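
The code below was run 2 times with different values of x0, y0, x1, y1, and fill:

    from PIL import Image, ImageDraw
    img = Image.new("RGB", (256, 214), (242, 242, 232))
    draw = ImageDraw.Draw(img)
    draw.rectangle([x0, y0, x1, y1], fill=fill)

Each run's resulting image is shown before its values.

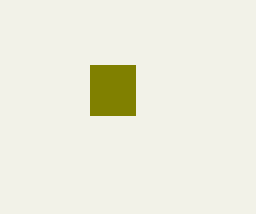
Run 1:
x0 = 90
y0 = 65
x1 = 135
y1 = 115
fill = 'olive'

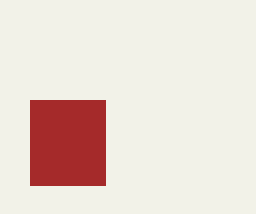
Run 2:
x0 = 30
y0 = 100
x1 = 105
y1 = 185
fill = 'brown'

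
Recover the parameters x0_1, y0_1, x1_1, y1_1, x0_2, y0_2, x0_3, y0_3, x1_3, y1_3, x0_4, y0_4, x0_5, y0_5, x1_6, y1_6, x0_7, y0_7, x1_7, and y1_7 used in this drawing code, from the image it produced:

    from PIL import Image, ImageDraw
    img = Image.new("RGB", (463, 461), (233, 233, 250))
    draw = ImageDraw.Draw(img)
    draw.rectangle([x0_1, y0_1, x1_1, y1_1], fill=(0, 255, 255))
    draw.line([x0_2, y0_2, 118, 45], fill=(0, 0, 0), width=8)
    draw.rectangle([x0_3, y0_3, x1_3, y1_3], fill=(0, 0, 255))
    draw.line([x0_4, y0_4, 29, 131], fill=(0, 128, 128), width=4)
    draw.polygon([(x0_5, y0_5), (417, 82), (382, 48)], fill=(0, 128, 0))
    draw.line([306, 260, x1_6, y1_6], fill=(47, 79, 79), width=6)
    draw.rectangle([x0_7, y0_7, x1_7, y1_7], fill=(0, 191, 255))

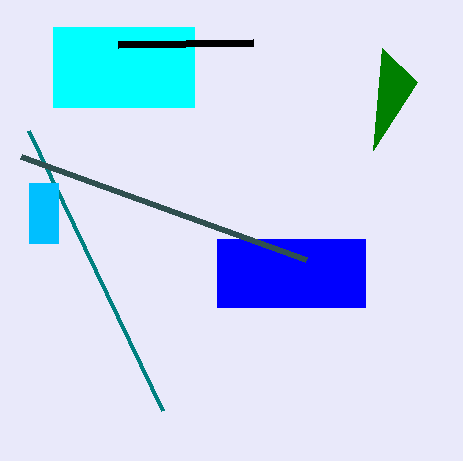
x0_1 = 53; y0_1 = 27; x1_1 = 194; y1_1 = 107; x0_2 = 253; y0_2 = 43; x0_3 = 217; y0_3 = 239; x1_3 = 365; y1_3 = 307; x0_4 = 163; y0_4 = 411; x0_5 = 373; y0_5 = 150; x1_6 = 21; y1_6 = 157; x0_7 = 29; y0_7 = 183; x1_7 = 58; y1_7 = 243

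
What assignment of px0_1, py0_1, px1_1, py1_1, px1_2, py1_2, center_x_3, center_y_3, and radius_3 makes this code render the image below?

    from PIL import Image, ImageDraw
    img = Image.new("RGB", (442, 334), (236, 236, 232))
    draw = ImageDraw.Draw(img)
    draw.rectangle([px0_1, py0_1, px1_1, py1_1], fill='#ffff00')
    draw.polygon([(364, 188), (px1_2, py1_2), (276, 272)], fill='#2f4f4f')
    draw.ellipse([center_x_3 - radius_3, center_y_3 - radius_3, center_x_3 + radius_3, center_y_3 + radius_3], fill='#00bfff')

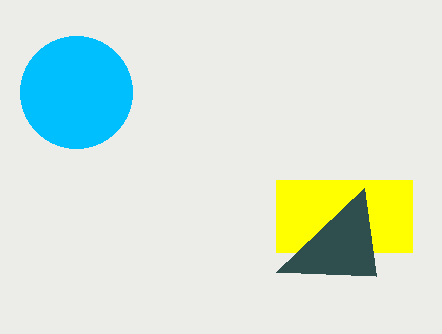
px0_1 = 276; py0_1 = 180; px1_1 = 412; py1_1 = 252; px1_2 = 376; py1_2 = 276; center_x_3 = 76; center_y_3 = 92; radius_3 = 56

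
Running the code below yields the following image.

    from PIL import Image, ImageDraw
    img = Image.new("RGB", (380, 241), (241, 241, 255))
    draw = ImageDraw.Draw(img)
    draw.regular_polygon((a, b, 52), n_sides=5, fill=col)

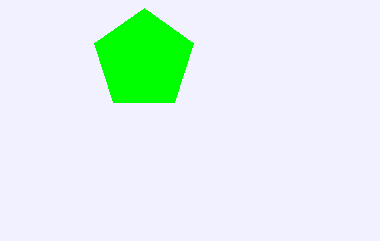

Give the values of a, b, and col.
a = 144
b = 60
col = 'lime'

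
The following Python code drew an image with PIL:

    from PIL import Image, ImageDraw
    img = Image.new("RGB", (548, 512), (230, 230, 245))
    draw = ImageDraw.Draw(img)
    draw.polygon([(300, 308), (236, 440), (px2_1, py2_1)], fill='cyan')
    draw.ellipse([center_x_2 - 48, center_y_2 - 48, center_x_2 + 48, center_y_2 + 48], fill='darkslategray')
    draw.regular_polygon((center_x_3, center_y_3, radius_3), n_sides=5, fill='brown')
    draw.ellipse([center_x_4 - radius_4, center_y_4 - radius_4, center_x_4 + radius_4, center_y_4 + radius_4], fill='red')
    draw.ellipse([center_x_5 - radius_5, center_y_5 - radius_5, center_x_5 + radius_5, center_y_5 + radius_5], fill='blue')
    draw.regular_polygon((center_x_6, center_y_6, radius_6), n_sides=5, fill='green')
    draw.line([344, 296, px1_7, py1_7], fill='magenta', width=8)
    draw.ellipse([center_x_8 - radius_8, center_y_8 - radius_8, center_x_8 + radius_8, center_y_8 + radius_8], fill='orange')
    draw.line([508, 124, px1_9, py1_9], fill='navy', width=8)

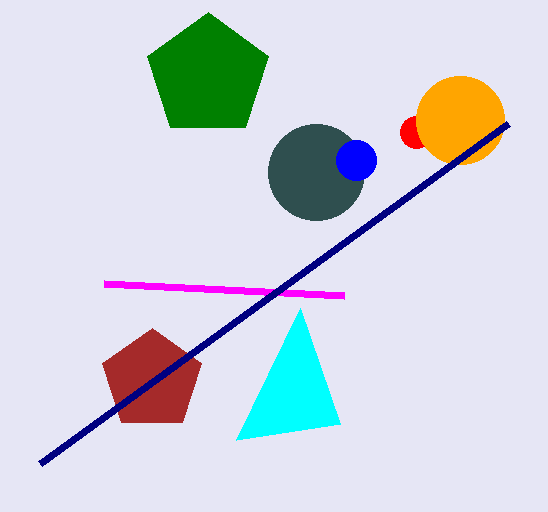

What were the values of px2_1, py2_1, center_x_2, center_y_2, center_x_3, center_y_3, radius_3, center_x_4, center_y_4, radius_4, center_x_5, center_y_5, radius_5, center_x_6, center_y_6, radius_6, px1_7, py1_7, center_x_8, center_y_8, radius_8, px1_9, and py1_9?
px2_1 = 340; py2_1 = 424; center_x_2 = 316; center_y_2 = 172; center_x_3 = 152; center_y_3 = 380; radius_3 = 52; center_x_4 = 416; center_y_4 = 132; radius_4 = 16; center_x_5 = 356; center_y_5 = 160; radius_5 = 20; center_x_6 = 208; center_y_6 = 76; radius_6 = 64; px1_7 = 104; py1_7 = 284; center_x_8 = 460; center_y_8 = 120; radius_8 = 44; px1_9 = 40; py1_9 = 464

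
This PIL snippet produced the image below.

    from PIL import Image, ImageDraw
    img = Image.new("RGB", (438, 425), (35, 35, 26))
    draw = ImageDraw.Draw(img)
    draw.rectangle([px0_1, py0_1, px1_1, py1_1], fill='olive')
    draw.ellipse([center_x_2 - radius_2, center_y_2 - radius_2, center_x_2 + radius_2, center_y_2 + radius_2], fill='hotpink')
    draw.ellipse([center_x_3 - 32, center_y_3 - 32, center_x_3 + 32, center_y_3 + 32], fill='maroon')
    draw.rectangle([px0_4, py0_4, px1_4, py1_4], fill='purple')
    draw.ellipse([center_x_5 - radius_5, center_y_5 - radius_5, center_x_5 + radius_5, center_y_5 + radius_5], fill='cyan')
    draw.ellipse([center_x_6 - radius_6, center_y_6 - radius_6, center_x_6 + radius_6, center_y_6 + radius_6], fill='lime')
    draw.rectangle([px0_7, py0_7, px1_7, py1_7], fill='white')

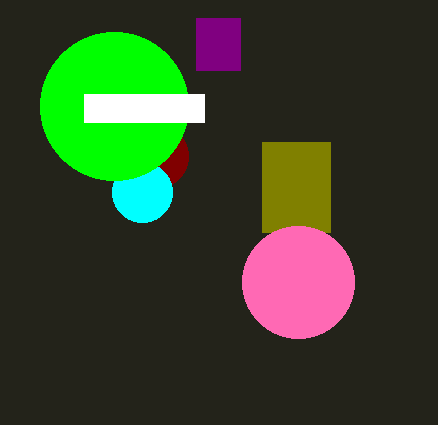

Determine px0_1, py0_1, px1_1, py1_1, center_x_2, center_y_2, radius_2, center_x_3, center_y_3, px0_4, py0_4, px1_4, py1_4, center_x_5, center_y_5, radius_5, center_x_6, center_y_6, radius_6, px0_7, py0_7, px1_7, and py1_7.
px0_1 = 262, py0_1 = 142, px1_1 = 330, py1_1 = 232, center_x_2 = 298, center_y_2 = 282, radius_2 = 56, center_x_3 = 156, center_y_3 = 156, px0_4 = 196, py0_4 = 18, px1_4 = 240, py1_4 = 70, center_x_5 = 142, center_y_5 = 192, radius_5 = 30, center_x_6 = 114, center_y_6 = 106, radius_6 = 74, px0_7 = 84, py0_7 = 94, px1_7 = 204, py1_7 = 122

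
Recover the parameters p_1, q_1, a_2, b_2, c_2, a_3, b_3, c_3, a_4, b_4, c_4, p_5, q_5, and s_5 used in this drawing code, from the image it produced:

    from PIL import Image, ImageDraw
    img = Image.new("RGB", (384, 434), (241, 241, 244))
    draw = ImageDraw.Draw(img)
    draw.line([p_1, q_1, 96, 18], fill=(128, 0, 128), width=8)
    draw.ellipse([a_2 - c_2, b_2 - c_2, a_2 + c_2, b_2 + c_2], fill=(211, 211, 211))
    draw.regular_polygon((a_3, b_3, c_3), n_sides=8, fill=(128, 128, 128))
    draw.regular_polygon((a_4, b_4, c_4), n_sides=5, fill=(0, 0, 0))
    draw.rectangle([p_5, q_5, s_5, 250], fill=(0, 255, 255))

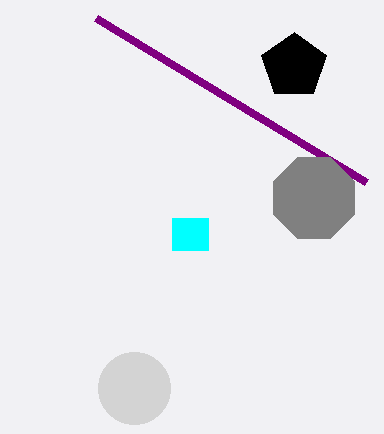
p_1 = 366
q_1 = 182
a_2 = 134
b_2 = 388
c_2 = 36
a_3 = 314
b_3 = 198
c_3 = 44
a_4 = 294
b_4 = 66
c_4 = 34
p_5 = 172
q_5 = 218
s_5 = 208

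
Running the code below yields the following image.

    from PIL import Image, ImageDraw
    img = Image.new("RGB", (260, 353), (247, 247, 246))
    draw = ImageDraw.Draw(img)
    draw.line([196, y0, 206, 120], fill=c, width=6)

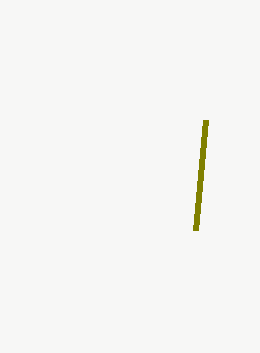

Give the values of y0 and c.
y0 = 230
c = 'olive'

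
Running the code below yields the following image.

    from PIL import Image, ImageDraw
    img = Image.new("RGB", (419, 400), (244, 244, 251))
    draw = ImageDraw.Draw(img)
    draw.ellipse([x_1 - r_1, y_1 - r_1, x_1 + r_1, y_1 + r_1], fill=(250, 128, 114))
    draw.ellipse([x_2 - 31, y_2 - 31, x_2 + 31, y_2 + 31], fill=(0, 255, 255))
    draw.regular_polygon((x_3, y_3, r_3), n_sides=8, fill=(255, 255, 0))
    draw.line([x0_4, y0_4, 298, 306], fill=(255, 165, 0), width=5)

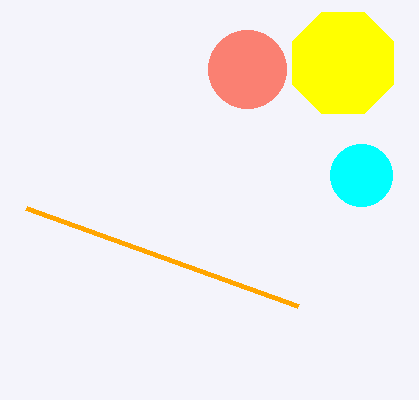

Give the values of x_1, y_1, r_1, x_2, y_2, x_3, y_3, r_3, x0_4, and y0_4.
x_1 = 247
y_1 = 69
r_1 = 39
x_2 = 361
y_2 = 175
x_3 = 343
y_3 = 63
r_3 = 55
x0_4 = 26
y0_4 = 208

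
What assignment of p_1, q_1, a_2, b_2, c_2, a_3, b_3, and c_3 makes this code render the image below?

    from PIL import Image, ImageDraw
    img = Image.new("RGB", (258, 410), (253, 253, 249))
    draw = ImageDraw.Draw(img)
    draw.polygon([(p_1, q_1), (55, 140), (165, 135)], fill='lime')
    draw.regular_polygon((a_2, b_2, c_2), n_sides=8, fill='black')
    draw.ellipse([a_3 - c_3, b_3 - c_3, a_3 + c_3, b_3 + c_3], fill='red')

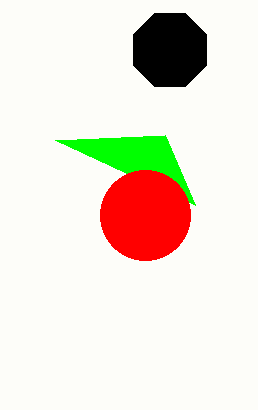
p_1 = 195, q_1 = 205, a_2 = 170, b_2 = 50, c_2 = 40, a_3 = 145, b_3 = 215, c_3 = 45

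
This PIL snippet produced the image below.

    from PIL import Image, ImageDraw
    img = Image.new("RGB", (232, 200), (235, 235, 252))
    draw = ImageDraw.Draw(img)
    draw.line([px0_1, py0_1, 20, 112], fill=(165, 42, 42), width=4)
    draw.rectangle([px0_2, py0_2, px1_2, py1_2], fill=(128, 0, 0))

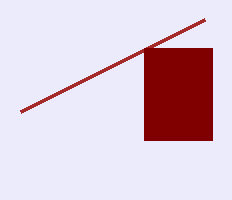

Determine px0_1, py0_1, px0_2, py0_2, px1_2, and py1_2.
px0_1 = 204, py0_1 = 20, px0_2 = 144, py0_2 = 48, px1_2 = 212, py1_2 = 140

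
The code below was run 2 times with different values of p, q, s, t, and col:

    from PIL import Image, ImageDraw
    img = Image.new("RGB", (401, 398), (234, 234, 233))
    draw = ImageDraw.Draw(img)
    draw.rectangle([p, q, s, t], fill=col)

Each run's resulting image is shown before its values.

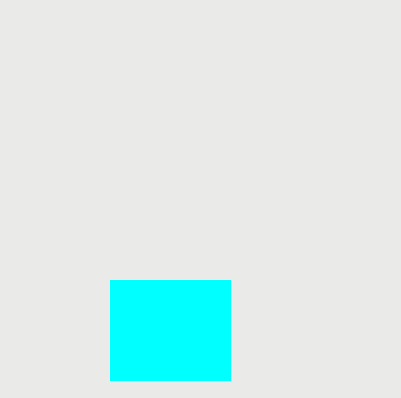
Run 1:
p = 110, q = 280, s = 230, t = 380, col = 'cyan'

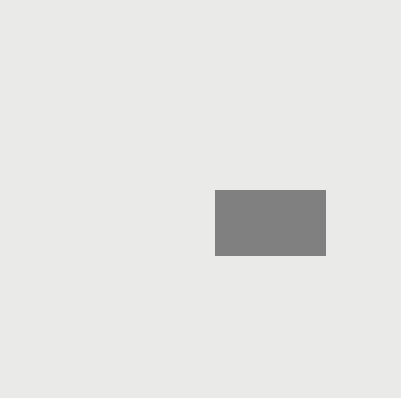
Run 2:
p = 215; q = 190; s = 325; t = 255; col = 'gray'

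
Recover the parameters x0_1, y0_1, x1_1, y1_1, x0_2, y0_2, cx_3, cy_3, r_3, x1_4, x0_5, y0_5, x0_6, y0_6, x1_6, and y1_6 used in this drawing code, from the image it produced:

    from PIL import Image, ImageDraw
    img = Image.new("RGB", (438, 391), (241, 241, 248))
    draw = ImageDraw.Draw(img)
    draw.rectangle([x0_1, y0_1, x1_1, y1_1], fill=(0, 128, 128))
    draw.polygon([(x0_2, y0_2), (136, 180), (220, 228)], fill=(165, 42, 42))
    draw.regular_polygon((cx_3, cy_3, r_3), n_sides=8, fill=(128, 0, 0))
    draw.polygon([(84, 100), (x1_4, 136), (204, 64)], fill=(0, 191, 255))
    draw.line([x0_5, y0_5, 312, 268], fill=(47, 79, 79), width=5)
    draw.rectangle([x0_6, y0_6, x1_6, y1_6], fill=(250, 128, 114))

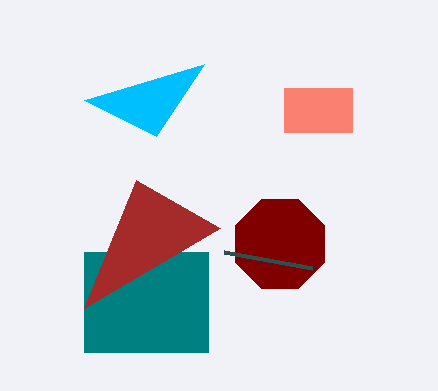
x0_1 = 84, y0_1 = 252, x1_1 = 208, y1_1 = 352, x0_2 = 84, y0_2 = 308, cx_3 = 280, cy_3 = 244, r_3 = 48, x1_4 = 156, x0_5 = 224, y0_5 = 252, x0_6 = 284, y0_6 = 88, x1_6 = 352, y1_6 = 132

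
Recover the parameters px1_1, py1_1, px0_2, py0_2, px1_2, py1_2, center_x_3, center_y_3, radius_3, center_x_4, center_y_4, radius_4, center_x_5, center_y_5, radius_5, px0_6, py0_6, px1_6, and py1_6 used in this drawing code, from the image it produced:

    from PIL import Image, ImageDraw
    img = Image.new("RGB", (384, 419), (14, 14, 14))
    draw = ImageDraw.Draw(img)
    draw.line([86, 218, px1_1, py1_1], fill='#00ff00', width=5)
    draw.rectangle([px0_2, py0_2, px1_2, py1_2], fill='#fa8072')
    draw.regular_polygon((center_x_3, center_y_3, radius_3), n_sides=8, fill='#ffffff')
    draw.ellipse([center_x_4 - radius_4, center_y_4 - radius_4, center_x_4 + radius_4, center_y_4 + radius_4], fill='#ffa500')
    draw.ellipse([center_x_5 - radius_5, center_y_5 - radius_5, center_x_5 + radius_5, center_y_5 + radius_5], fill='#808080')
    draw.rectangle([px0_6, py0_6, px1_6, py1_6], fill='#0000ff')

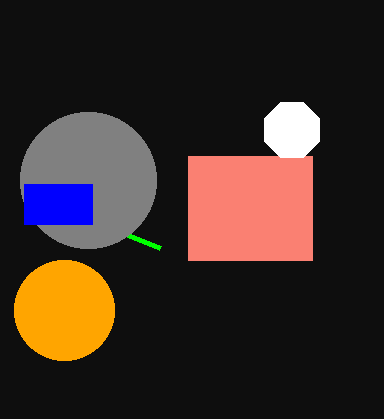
px1_1 = 160; py1_1 = 248; px0_2 = 188; py0_2 = 156; px1_2 = 312; py1_2 = 260; center_x_3 = 292; center_y_3 = 130; radius_3 = 30; center_x_4 = 64; center_y_4 = 310; radius_4 = 50; center_x_5 = 88; center_y_5 = 180; radius_5 = 68; px0_6 = 24; py0_6 = 184; px1_6 = 92; py1_6 = 224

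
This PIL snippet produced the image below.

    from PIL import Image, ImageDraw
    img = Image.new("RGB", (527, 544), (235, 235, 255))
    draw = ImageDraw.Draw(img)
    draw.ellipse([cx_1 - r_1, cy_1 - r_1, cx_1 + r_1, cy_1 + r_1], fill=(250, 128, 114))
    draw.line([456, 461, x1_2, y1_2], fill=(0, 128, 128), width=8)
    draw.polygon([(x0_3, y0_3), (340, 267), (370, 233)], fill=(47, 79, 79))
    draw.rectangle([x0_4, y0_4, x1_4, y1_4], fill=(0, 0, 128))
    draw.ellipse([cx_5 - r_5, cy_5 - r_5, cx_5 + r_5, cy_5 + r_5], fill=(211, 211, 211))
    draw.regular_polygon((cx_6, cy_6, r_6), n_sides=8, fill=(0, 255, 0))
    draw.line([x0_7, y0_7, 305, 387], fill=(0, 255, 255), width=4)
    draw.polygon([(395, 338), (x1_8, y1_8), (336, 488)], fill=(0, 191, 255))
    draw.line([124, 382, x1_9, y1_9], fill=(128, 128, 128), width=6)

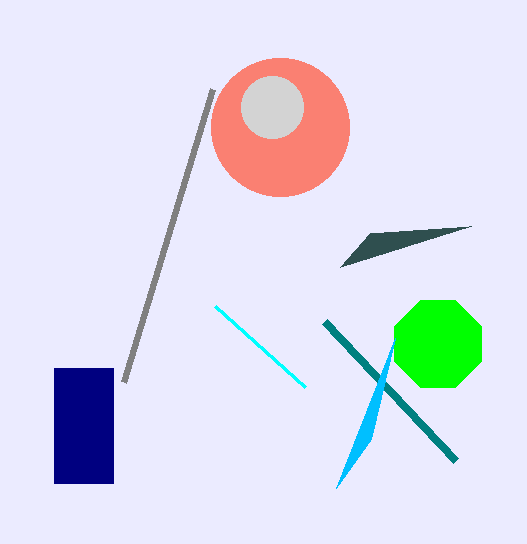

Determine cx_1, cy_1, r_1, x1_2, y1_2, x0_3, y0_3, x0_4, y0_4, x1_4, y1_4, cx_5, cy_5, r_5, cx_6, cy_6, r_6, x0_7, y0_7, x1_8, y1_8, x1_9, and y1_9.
cx_1 = 280; cy_1 = 127; r_1 = 69; x1_2 = 325; y1_2 = 322; x0_3 = 471; y0_3 = 226; x0_4 = 54; y0_4 = 368; x1_4 = 113; y1_4 = 483; cx_5 = 272; cy_5 = 107; r_5 = 31; cx_6 = 438; cy_6 = 344; r_6 = 47; x0_7 = 215; y0_7 = 306; x1_8 = 371; y1_8 = 439; x1_9 = 213; y1_9 = 89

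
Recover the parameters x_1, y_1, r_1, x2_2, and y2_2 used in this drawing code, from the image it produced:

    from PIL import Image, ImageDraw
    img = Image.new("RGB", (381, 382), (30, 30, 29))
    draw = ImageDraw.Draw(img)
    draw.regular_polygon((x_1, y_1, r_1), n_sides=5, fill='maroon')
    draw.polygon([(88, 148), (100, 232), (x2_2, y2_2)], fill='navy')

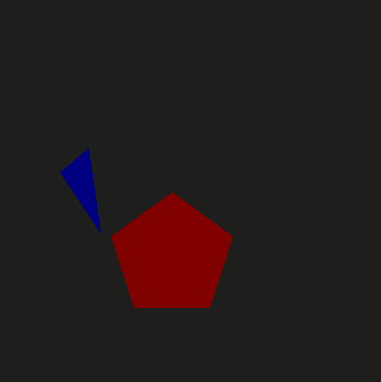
x_1 = 172, y_1 = 256, r_1 = 64, x2_2 = 60, y2_2 = 172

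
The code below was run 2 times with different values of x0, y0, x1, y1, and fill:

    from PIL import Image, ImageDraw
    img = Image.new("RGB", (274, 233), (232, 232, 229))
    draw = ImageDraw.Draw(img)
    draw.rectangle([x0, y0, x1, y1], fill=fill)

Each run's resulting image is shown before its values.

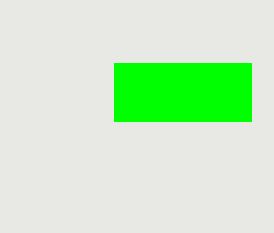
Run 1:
x0 = 114; y0 = 63; x1 = 251; y1 = 121; fill = 'lime'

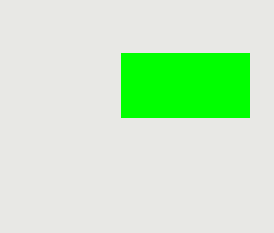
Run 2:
x0 = 121
y0 = 53
x1 = 249
y1 = 117
fill = 'lime'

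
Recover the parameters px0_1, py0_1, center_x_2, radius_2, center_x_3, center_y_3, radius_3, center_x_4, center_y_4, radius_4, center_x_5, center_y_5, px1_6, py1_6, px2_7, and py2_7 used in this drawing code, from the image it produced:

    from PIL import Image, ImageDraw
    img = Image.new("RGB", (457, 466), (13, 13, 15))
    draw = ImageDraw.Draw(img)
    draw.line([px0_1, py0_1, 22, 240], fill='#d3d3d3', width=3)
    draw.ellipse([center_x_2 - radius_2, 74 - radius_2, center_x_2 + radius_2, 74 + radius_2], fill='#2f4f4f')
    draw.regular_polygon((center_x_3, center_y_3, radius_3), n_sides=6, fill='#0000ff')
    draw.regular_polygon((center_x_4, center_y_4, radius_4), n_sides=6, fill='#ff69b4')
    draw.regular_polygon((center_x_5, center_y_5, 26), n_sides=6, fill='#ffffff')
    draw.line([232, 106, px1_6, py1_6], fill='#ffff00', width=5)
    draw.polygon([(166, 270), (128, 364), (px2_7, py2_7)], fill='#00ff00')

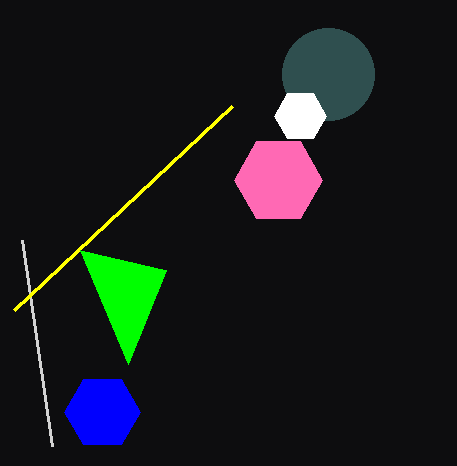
px0_1 = 52
py0_1 = 446
center_x_2 = 328
radius_2 = 46
center_x_3 = 102
center_y_3 = 412
radius_3 = 38
center_x_4 = 278
center_y_4 = 180
radius_4 = 44
center_x_5 = 300
center_y_5 = 116
px1_6 = 14
py1_6 = 310
px2_7 = 80
py2_7 = 250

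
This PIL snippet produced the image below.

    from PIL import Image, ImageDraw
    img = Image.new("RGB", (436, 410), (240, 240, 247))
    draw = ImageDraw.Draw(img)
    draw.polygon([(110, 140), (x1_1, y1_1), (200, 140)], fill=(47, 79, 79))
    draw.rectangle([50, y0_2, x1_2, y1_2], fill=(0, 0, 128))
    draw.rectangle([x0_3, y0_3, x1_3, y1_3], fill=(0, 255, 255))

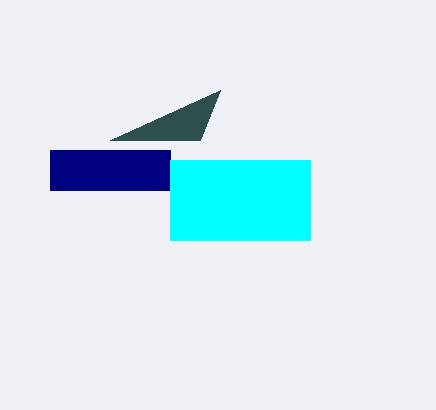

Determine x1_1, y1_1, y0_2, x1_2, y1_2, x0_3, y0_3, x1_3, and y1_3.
x1_1 = 220; y1_1 = 90; y0_2 = 150; x1_2 = 170; y1_2 = 190; x0_3 = 170; y0_3 = 160; x1_3 = 310; y1_3 = 240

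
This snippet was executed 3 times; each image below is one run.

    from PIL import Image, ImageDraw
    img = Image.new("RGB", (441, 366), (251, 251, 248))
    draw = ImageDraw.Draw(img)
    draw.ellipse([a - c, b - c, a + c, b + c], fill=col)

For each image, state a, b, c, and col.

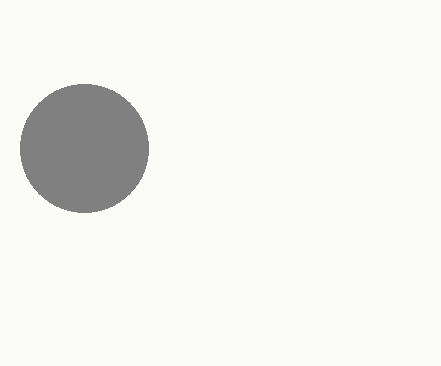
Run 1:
a = 84; b = 148; c = 64; col = 'gray'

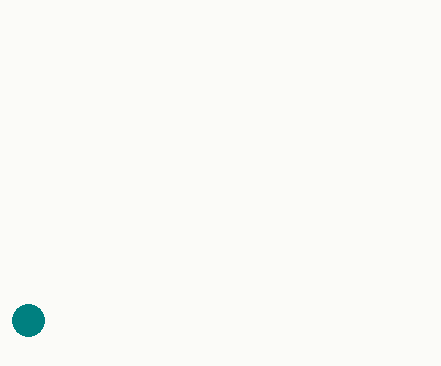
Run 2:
a = 28
b = 320
c = 16
col = 'teal'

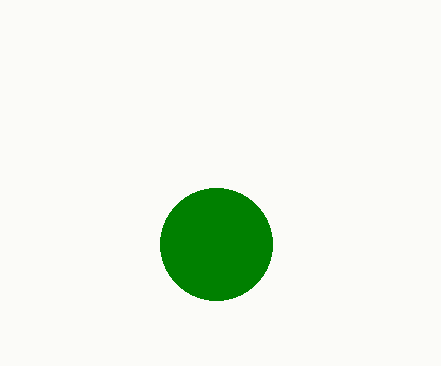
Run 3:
a = 216
b = 244
c = 56
col = 'green'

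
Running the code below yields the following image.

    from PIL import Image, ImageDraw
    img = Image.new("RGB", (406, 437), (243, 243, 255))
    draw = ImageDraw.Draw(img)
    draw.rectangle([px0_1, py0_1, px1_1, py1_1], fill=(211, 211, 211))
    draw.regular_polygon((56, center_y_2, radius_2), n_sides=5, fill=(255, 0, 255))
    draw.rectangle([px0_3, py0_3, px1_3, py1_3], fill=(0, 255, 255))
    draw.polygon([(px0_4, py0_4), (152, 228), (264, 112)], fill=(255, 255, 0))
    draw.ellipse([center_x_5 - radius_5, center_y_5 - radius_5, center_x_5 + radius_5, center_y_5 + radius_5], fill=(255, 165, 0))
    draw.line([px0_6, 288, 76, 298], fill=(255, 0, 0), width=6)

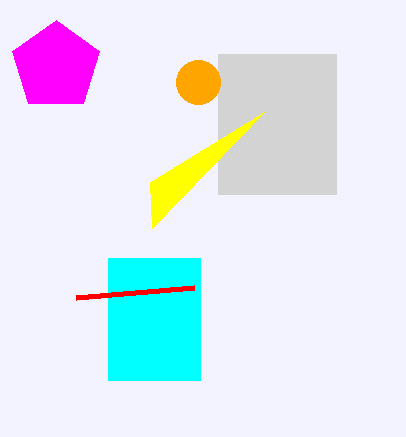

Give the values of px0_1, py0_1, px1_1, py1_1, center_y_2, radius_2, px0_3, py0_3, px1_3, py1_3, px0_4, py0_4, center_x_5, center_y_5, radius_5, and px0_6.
px0_1 = 218; py0_1 = 54; px1_1 = 336; py1_1 = 194; center_y_2 = 66; radius_2 = 46; px0_3 = 108; py0_3 = 258; px1_3 = 200; py1_3 = 380; px0_4 = 150; py0_4 = 182; center_x_5 = 198; center_y_5 = 82; radius_5 = 22; px0_6 = 194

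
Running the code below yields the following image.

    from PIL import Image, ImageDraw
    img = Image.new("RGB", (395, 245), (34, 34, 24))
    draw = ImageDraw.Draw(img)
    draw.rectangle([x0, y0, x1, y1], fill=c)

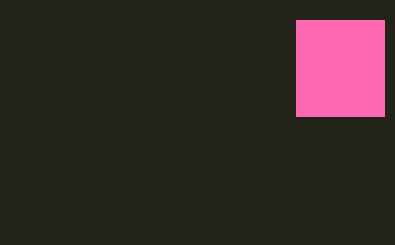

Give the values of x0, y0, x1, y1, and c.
x0 = 296
y0 = 20
x1 = 384
y1 = 116
c = 'hotpink'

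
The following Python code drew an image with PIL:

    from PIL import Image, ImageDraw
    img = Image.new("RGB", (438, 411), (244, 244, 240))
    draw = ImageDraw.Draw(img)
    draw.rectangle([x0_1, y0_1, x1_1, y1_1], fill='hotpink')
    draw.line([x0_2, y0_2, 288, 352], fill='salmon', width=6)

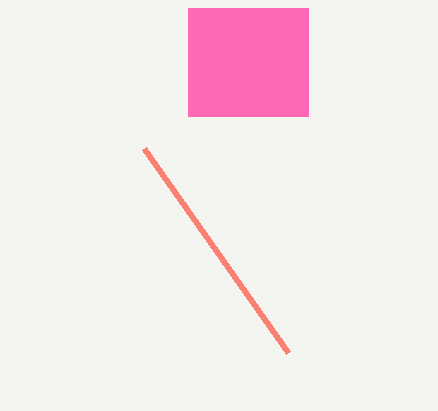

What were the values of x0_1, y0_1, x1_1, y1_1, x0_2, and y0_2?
x0_1 = 188, y0_1 = 8, x1_1 = 308, y1_1 = 116, x0_2 = 144, y0_2 = 148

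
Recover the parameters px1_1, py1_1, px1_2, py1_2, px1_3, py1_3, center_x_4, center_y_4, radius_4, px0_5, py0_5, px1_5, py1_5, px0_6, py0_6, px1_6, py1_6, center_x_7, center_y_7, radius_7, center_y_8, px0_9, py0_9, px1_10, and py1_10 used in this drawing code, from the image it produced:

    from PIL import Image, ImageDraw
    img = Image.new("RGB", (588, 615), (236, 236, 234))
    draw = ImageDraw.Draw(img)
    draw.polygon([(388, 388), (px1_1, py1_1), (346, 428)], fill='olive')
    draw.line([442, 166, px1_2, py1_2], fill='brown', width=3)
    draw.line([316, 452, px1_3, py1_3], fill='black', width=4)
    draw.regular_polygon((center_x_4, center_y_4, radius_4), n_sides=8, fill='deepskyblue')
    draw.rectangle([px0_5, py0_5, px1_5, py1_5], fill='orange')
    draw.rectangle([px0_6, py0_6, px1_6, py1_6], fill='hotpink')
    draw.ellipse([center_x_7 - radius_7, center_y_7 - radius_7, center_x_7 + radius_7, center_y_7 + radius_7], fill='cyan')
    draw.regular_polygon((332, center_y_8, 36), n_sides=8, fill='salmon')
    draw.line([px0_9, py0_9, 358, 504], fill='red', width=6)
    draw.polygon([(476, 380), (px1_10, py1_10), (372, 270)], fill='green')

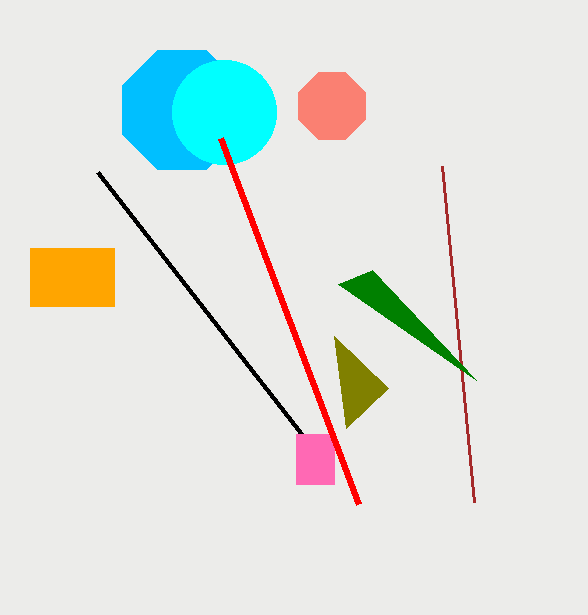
px1_1 = 334; py1_1 = 336; px1_2 = 474; py1_2 = 502; px1_3 = 98; py1_3 = 172; center_x_4 = 182; center_y_4 = 110; radius_4 = 64; px0_5 = 30; py0_5 = 248; px1_5 = 114; py1_5 = 306; px0_6 = 296; py0_6 = 434; px1_6 = 334; py1_6 = 484; center_x_7 = 224; center_y_7 = 112; radius_7 = 52; center_y_8 = 106; px0_9 = 220; py0_9 = 138; px1_10 = 338; py1_10 = 284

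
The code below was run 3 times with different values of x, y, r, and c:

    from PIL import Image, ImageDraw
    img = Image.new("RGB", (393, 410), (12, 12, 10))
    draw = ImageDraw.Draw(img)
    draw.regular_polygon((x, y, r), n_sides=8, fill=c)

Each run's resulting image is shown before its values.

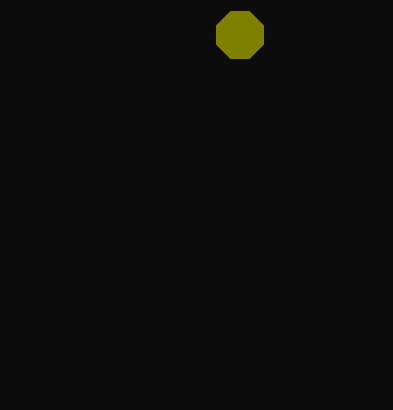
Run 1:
x = 240; y = 35; r = 25; c = 'olive'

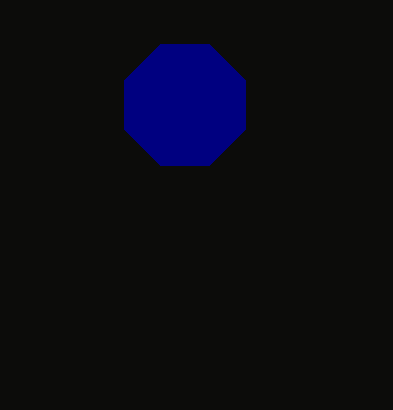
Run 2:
x = 185, y = 105, r = 65, c = 'navy'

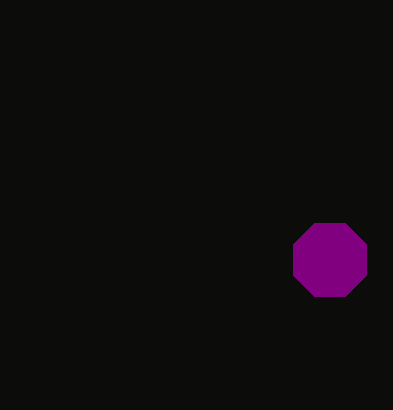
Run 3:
x = 330; y = 260; r = 40; c = 'purple'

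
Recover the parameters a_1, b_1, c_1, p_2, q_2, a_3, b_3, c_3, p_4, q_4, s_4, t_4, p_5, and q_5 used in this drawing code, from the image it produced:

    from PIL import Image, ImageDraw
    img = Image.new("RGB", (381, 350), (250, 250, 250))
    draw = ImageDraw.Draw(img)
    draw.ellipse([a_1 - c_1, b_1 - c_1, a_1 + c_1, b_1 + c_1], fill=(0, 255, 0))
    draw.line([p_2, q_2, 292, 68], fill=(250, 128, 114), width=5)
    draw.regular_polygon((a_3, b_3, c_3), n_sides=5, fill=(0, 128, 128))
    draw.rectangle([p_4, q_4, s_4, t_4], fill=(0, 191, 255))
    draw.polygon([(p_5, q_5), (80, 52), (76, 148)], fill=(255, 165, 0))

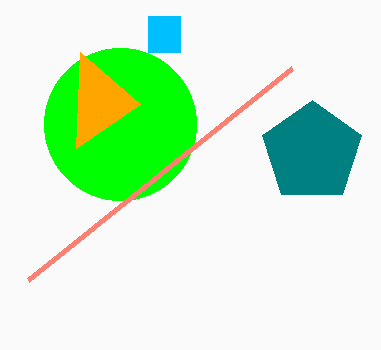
a_1 = 120, b_1 = 124, c_1 = 76, p_2 = 28, q_2 = 280, a_3 = 312, b_3 = 152, c_3 = 52, p_4 = 148, q_4 = 16, s_4 = 180, t_4 = 52, p_5 = 140, q_5 = 104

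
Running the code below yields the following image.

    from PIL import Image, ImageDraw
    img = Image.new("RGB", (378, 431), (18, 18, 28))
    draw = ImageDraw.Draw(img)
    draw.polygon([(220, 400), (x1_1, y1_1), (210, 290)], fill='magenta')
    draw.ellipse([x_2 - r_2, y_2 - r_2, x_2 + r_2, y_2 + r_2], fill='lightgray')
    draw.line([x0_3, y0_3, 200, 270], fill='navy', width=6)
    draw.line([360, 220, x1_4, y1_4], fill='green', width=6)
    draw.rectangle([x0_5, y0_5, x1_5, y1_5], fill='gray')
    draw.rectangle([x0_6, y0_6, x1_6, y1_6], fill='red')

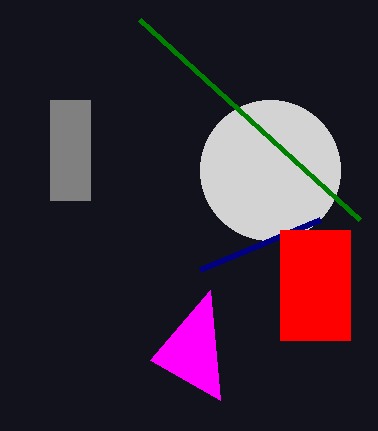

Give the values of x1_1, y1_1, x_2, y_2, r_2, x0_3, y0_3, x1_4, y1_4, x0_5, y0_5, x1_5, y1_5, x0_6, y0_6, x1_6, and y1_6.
x1_1 = 150; y1_1 = 360; x_2 = 270; y_2 = 170; r_2 = 70; x0_3 = 320; y0_3 = 220; x1_4 = 140; y1_4 = 20; x0_5 = 50; y0_5 = 100; x1_5 = 90; y1_5 = 200; x0_6 = 280; y0_6 = 230; x1_6 = 350; y1_6 = 340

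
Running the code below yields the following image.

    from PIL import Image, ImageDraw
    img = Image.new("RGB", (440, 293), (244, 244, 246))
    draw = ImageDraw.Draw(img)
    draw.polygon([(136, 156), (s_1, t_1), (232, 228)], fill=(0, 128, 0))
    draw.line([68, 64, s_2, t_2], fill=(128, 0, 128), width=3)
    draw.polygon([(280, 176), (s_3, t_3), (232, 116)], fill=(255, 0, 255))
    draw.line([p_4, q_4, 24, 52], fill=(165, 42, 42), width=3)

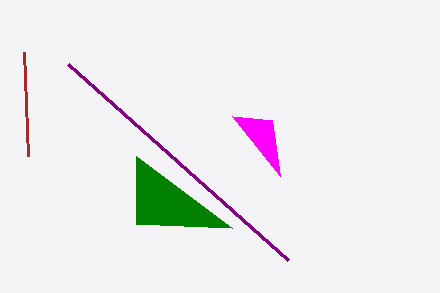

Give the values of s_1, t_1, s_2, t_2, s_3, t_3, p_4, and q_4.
s_1 = 136
t_1 = 224
s_2 = 288
t_2 = 260
s_3 = 272
t_3 = 120
p_4 = 28
q_4 = 156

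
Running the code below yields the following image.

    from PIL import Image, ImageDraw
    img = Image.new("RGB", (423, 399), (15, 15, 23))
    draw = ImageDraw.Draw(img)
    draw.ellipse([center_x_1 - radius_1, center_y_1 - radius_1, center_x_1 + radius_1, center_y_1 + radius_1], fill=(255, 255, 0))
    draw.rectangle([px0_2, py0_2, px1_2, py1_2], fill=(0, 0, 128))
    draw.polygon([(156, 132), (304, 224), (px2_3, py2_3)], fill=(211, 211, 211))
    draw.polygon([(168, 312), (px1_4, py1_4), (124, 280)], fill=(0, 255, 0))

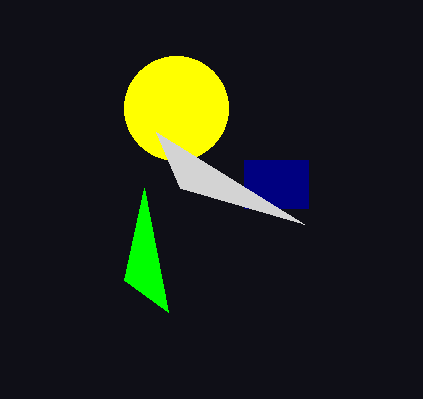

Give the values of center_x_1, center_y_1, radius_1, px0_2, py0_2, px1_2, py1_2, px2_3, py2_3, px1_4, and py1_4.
center_x_1 = 176; center_y_1 = 108; radius_1 = 52; px0_2 = 244; py0_2 = 160; px1_2 = 308; py1_2 = 208; px2_3 = 180; py2_3 = 188; px1_4 = 144; py1_4 = 188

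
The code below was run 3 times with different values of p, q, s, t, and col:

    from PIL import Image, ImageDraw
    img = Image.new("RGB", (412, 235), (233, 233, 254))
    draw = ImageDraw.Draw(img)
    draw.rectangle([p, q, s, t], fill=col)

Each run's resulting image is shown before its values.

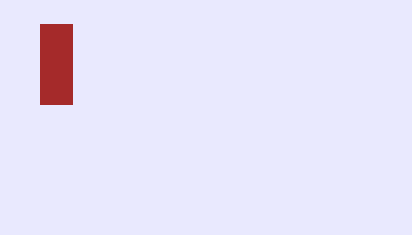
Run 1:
p = 40
q = 24
s = 72
t = 104
col = 'brown'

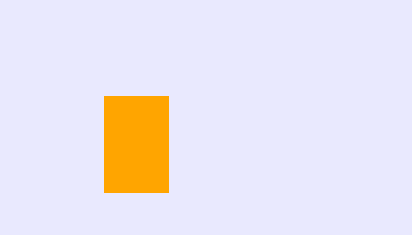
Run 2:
p = 104
q = 96
s = 168
t = 192
col = 'orange'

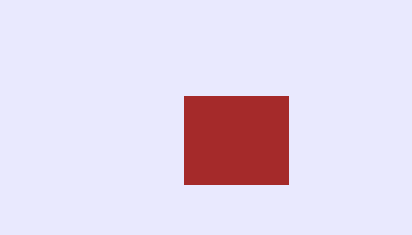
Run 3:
p = 184; q = 96; s = 288; t = 184; col = 'brown'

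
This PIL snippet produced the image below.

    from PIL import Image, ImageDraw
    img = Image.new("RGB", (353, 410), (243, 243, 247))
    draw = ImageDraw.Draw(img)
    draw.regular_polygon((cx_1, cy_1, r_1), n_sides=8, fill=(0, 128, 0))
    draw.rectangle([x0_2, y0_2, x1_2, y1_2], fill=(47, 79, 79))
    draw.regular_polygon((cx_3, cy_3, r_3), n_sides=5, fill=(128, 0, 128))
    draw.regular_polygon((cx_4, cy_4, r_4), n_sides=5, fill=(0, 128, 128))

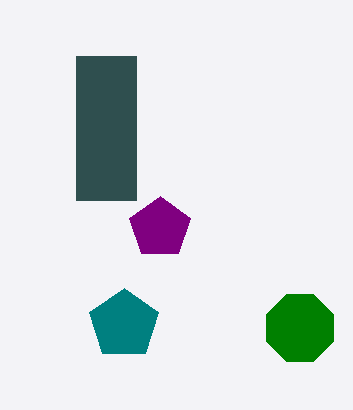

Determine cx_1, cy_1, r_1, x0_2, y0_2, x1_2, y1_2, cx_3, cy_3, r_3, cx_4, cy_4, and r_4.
cx_1 = 300
cy_1 = 328
r_1 = 36
x0_2 = 76
y0_2 = 56
x1_2 = 136
y1_2 = 200
cx_3 = 160
cy_3 = 228
r_3 = 32
cx_4 = 124
cy_4 = 324
r_4 = 36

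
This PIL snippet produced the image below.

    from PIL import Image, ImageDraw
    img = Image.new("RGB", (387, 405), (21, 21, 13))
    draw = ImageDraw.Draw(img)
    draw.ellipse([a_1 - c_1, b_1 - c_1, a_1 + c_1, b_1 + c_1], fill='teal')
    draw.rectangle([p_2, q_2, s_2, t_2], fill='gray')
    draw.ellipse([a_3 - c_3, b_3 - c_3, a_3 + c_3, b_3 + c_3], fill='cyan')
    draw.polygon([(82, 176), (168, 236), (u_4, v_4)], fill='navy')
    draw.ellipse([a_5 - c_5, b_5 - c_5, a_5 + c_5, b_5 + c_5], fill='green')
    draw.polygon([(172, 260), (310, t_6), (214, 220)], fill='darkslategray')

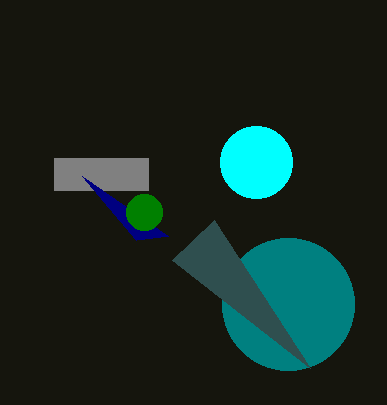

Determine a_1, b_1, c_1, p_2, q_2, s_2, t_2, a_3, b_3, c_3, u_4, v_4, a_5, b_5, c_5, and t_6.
a_1 = 288
b_1 = 304
c_1 = 66
p_2 = 54
q_2 = 158
s_2 = 148
t_2 = 190
a_3 = 256
b_3 = 162
c_3 = 36
u_4 = 136
v_4 = 240
a_5 = 144
b_5 = 212
c_5 = 18
t_6 = 368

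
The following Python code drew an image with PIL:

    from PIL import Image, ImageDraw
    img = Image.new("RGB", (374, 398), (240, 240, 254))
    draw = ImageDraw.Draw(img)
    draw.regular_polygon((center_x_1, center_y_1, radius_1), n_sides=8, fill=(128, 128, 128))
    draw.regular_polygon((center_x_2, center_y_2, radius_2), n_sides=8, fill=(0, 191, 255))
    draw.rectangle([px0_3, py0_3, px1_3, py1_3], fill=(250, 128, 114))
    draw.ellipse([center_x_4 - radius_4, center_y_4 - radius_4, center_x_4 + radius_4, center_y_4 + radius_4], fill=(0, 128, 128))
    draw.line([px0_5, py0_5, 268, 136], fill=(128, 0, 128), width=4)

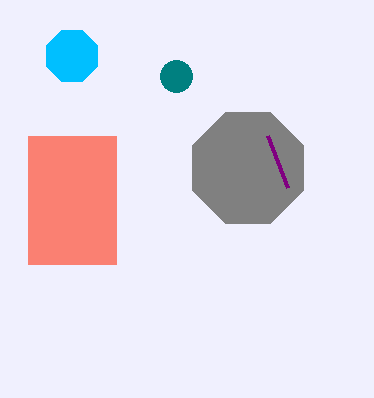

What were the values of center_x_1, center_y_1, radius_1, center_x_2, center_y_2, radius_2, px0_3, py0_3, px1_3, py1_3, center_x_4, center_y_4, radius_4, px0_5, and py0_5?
center_x_1 = 248; center_y_1 = 168; radius_1 = 60; center_x_2 = 72; center_y_2 = 56; radius_2 = 28; px0_3 = 28; py0_3 = 136; px1_3 = 116; py1_3 = 264; center_x_4 = 176; center_y_4 = 76; radius_4 = 16; px0_5 = 288; py0_5 = 188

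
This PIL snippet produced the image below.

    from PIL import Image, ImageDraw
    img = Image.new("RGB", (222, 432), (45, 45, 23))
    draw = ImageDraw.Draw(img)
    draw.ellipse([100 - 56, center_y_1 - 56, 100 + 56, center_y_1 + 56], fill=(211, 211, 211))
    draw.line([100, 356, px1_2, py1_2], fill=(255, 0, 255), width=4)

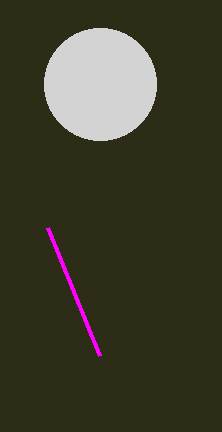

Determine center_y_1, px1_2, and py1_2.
center_y_1 = 84; px1_2 = 48; py1_2 = 228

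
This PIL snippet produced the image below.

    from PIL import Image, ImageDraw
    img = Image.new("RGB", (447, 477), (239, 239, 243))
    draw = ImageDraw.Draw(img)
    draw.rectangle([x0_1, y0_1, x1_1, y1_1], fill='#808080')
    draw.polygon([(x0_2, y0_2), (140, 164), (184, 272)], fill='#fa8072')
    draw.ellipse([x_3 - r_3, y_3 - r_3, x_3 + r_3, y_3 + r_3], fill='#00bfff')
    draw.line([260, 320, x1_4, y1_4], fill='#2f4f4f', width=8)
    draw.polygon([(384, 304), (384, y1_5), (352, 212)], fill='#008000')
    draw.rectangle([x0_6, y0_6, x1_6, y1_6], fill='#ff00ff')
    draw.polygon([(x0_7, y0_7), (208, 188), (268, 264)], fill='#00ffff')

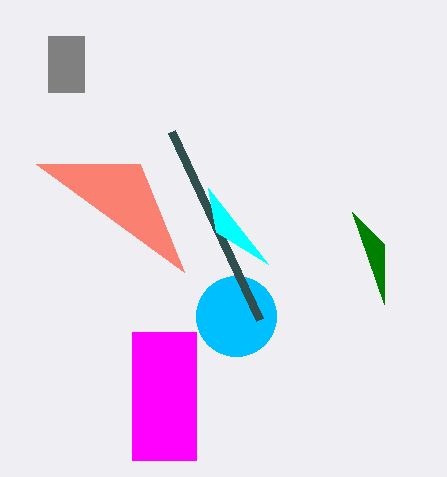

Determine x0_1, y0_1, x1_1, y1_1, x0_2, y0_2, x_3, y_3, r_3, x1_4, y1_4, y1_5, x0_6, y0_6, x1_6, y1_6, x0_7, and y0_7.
x0_1 = 48, y0_1 = 36, x1_1 = 84, y1_1 = 92, x0_2 = 36, y0_2 = 164, x_3 = 236, y_3 = 316, r_3 = 40, x1_4 = 172, y1_4 = 132, y1_5 = 244, x0_6 = 132, y0_6 = 332, x1_6 = 196, y1_6 = 460, x0_7 = 216, y0_7 = 232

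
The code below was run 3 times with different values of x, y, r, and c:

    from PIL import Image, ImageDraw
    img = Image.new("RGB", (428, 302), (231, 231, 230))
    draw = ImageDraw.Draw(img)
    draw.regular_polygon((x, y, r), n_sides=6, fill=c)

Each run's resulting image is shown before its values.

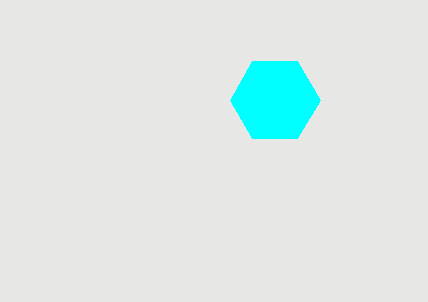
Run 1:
x = 275
y = 100
r = 45
c = 'cyan'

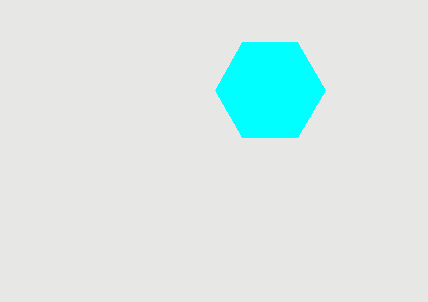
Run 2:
x = 270
y = 90
r = 55
c = 'cyan'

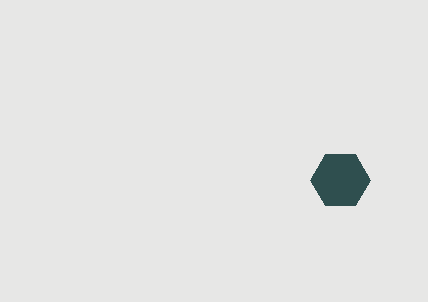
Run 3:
x = 340, y = 180, r = 30, c = 'darkslategray'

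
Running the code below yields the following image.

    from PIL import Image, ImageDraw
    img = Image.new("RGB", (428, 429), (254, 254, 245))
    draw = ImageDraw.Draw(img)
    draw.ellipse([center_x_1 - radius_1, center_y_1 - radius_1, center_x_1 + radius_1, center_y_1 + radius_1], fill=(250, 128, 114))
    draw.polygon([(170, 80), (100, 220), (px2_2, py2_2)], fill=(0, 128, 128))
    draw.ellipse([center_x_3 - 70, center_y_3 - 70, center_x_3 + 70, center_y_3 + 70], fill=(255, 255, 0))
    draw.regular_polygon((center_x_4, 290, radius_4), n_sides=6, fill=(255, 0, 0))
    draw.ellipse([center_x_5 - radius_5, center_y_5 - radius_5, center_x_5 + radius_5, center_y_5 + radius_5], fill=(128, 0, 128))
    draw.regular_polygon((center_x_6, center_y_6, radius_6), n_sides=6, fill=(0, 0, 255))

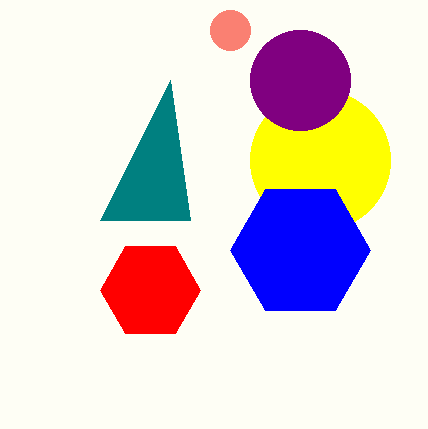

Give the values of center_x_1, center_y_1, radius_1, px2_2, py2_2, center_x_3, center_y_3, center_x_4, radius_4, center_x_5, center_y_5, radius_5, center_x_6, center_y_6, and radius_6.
center_x_1 = 230
center_y_1 = 30
radius_1 = 20
px2_2 = 190
py2_2 = 220
center_x_3 = 320
center_y_3 = 160
center_x_4 = 150
radius_4 = 50
center_x_5 = 300
center_y_5 = 80
radius_5 = 50
center_x_6 = 300
center_y_6 = 250
radius_6 = 70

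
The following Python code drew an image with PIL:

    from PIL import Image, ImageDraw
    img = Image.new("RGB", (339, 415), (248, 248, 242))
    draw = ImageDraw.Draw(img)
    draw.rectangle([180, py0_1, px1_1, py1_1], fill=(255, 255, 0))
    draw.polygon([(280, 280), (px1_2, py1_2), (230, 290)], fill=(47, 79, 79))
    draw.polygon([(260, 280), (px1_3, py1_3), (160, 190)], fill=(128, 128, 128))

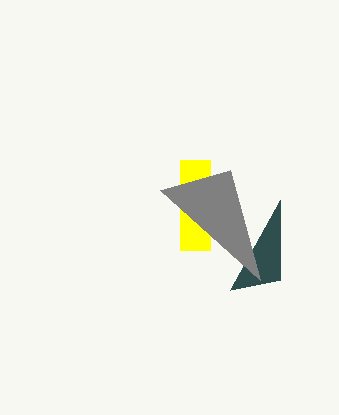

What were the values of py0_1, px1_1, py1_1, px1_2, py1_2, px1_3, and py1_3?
py0_1 = 160
px1_1 = 210
py1_1 = 250
px1_2 = 280
py1_2 = 200
px1_3 = 230
py1_3 = 170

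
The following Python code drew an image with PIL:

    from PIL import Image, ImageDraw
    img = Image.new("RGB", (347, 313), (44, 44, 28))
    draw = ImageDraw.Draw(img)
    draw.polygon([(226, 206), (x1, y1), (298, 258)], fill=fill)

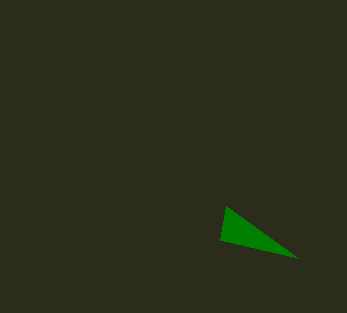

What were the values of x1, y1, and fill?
x1 = 220
y1 = 240
fill = 'green'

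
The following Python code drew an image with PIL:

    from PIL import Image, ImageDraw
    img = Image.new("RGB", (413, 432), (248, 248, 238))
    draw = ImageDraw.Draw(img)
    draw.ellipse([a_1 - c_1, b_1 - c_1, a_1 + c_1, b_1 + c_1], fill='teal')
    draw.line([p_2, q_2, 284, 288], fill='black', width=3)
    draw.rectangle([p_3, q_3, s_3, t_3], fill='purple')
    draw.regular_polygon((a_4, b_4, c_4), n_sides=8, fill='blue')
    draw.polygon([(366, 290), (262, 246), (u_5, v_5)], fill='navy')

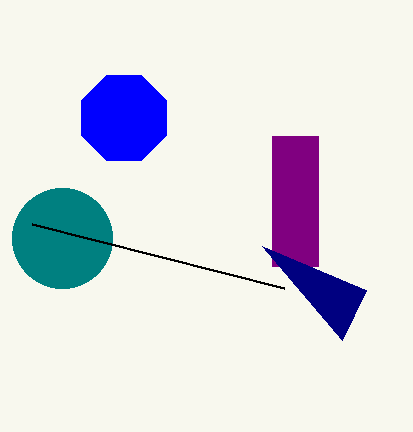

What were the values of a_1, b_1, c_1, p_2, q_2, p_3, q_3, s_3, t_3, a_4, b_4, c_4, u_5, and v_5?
a_1 = 62; b_1 = 238; c_1 = 50; p_2 = 32; q_2 = 224; p_3 = 272; q_3 = 136; s_3 = 318; t_3 = 266; a_4 = 124; b_4 = 118; c_4 = 46; u_5 = 342; v_5 = 340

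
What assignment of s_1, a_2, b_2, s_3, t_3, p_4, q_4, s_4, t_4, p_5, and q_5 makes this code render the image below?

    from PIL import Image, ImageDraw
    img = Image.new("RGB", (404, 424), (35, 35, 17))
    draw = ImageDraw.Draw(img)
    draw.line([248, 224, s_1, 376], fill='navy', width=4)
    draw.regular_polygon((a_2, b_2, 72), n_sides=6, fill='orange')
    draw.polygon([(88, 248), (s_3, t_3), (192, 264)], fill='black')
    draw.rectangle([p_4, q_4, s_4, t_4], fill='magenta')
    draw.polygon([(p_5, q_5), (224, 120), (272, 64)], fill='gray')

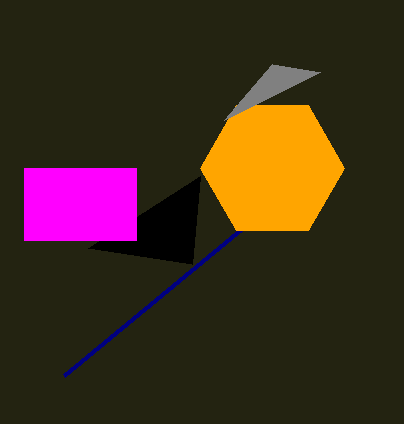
s_1 = 64, a_2 = 272, b_2 = 168, s_3 = 200, t_3 = 176, p_4 = 24, q_4 = 168, s_4 = 136, t_4 = 240, p_5 = 320, q_5 = 72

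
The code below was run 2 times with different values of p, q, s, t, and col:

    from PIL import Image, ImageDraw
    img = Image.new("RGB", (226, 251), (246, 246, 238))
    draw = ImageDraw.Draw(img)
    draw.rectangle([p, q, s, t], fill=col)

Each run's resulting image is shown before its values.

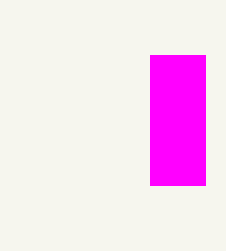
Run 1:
p = 150; q = 55; s = 205; t = 185; col = 'magenta'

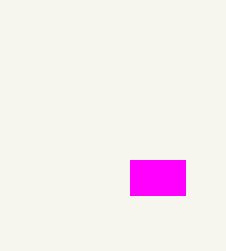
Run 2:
p = 130, q = 160, s = 185, t = 195, col = 'magenta'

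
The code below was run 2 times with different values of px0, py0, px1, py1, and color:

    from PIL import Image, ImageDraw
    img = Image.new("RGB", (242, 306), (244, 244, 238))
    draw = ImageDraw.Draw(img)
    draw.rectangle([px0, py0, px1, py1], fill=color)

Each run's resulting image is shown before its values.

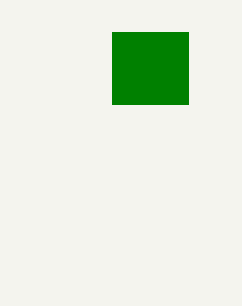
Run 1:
px0 = 112, py0 = 32, px1 = 188, py1 = 104, color = 'green'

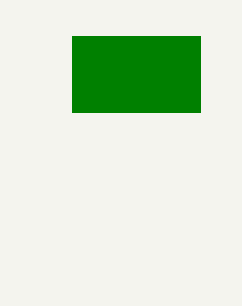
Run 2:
px0 = 72
py0 = 36
px1 = 200
py1 = 112
color = 'green'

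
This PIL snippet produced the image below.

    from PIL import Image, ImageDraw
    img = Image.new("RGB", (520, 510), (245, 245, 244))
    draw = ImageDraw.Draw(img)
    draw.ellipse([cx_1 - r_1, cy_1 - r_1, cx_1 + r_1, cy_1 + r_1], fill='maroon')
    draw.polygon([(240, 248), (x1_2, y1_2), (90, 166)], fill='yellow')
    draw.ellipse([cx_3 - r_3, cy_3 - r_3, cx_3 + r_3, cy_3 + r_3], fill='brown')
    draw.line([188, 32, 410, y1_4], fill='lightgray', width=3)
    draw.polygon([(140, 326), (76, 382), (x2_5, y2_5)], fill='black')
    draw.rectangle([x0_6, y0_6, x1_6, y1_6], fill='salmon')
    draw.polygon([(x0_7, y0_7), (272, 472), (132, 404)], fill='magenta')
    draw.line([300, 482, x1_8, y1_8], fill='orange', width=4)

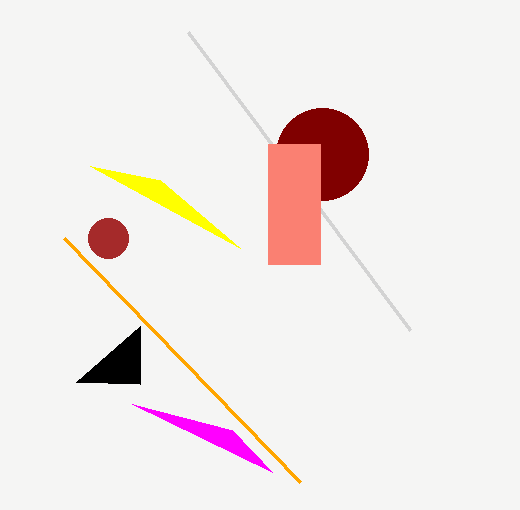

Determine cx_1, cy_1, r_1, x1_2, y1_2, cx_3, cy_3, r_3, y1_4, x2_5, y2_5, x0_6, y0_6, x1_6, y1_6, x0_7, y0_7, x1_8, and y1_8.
cx_1 = 322, cy_1 = 154, r_1 = 46, x1_2 = 160, y1_2 = 180, cx_3 = 108, cy_3 = 238, r_3 = 20, y1_4 = 330, x2_5 = 140, y2_5 = 384, x0_6 = 268, y0_6 = 144, x1_6 = 320, y1_6 = 264, x0_7 = 232, y0_7 = 430, x1_8 = 64, y1_8 = 238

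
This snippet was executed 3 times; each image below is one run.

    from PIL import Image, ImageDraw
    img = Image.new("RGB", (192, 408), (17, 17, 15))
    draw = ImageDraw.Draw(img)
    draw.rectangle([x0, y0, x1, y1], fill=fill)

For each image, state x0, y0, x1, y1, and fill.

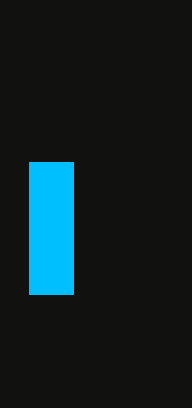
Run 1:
x0 = 29; y0 = 162; x1 = 73; y1 = 294; fill = 'deepskyblue'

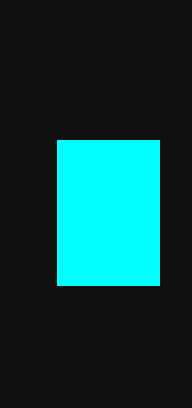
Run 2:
x0 = 57, y0 = 140, x1 = 159, y1 = 285, fill = 'cyan'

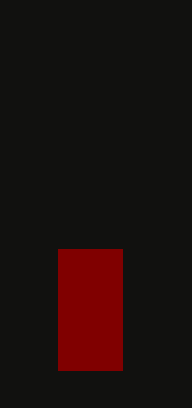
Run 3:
x0 = 58, y0 = 249, x1 = 122, y1 = 370, fill = 'maroon'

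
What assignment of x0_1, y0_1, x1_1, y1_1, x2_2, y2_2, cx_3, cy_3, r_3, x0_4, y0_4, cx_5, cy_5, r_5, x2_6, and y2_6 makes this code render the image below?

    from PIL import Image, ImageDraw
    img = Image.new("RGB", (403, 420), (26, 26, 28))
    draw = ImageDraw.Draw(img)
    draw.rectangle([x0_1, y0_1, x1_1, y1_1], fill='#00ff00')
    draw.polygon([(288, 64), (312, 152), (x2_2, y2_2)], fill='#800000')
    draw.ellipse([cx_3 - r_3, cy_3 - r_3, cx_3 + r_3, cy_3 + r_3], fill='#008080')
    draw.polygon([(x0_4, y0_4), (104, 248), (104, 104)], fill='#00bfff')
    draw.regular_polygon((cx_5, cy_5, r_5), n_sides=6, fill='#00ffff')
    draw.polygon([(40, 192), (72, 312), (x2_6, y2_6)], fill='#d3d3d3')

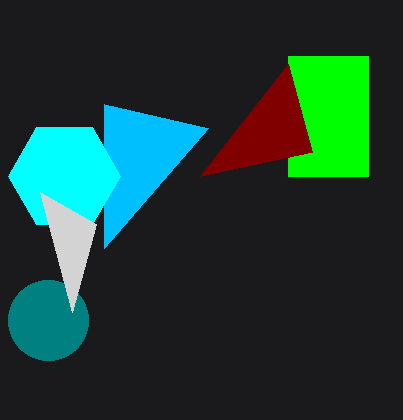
x0_1 = 288
y0_1 = 56
x1_1 = 368
y1_1 = 176
x2_2 = 200
y2_2 = 176
cx_3 = 48
cy_3 = 320
r_3 = 40
x0_4 = 208
y0_4 = 128
cx_5 = 64
cy_5 = 176
r_5 = 56
x2_6 = 96
y2_6 = 224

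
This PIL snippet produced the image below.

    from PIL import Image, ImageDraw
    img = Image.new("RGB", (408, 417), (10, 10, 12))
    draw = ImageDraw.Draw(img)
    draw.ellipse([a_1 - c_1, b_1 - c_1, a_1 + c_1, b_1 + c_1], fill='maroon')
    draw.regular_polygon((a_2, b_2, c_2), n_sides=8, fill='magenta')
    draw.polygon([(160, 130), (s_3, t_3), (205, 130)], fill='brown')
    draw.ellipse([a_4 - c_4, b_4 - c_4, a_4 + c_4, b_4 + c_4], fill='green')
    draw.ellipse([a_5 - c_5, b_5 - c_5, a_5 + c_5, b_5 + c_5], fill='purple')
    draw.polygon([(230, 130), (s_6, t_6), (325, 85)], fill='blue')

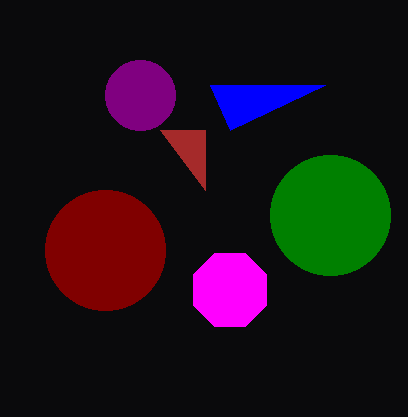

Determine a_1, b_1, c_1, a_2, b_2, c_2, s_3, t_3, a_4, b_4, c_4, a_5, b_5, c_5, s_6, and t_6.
a_1 = 105
b_1 = 250
c_1 = 60
a_2 = 230
b_2 = 290
c_2 = 40
s_3 = 205
t_3 = 190
a_4 = 330
b_4 = 215
c_4 = 60
a_5 = 140
b_5 = 95
c_5 = 35
s_6 = 210
t_6 = 85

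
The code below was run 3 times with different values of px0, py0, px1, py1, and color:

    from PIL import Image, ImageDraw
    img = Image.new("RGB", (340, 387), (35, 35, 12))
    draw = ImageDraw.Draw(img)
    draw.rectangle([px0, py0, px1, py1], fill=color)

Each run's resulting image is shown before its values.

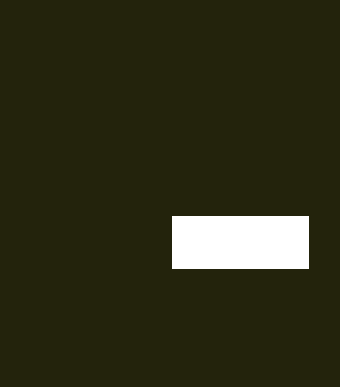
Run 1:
px0 = 172, py0 = 216, px1 = 308, py1 = 268, color = 'white'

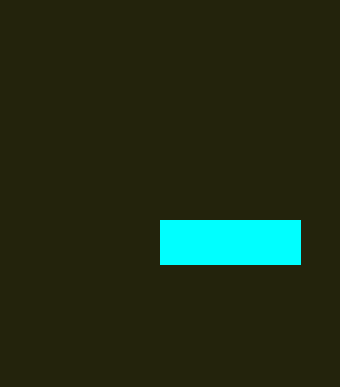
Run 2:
px0 = 160
py0 = 220
px1 = 300
py1 = 264
color = 'cyan'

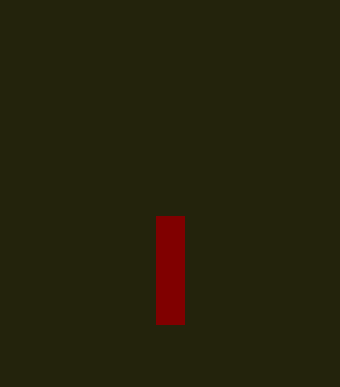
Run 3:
px0 = 156; py0 = 216; px1 = 184; py1 = 324; color = 'maroon'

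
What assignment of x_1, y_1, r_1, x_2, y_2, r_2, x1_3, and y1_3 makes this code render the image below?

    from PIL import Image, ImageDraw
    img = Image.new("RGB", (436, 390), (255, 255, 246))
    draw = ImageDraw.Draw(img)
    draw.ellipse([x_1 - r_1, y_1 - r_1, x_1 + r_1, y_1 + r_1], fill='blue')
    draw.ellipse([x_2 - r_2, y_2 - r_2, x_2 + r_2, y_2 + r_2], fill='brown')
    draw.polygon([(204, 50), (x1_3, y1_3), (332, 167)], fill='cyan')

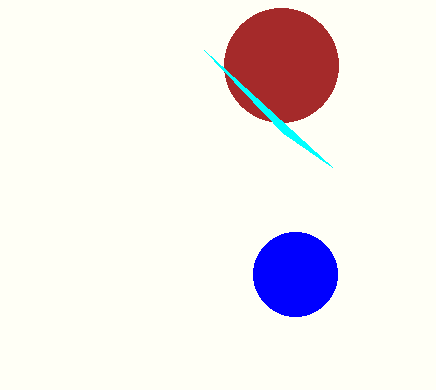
x_1 = 295; y_1 = 274; r_1 = 42; x_2 = 281; y_2 = 65; r_2 = 57; x1_3 = 283; y1_3 = 133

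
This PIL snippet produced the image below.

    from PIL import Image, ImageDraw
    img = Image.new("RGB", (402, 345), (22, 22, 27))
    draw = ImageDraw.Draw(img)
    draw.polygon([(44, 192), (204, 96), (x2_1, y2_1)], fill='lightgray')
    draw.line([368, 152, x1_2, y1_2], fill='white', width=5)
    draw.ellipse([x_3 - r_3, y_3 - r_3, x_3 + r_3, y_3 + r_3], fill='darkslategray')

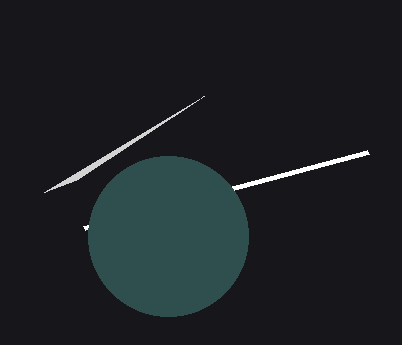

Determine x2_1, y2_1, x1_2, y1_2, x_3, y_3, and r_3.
x2_1 = 76, y2_1 = 180, x1_2 = 84, y1_2 = 228, x_3 = 168, y_3 = 236, r_3 = 80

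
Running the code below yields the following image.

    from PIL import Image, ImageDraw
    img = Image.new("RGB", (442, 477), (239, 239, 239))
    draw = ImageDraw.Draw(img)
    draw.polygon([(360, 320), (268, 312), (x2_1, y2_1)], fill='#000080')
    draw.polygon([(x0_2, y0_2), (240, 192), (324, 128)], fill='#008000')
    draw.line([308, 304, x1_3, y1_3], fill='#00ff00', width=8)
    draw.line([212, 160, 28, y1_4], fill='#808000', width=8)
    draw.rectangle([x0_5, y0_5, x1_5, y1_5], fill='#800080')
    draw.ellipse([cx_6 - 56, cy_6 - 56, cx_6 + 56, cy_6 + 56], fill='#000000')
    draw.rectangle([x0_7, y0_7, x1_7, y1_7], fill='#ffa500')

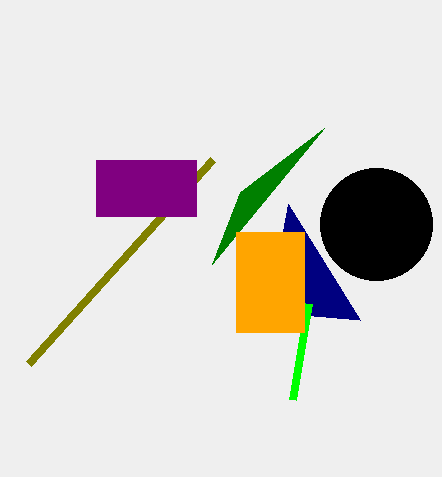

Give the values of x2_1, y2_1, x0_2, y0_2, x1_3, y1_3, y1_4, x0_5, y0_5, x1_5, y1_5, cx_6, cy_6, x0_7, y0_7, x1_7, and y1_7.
x2_1 = 288, y2_1 = 204, x0_2 = 212, y0_2 = 264, x1_3 = 292, y1_3 = 400, y1_4 = 364, x0_5 = 96, y0_5 = 160, x1_5 = 196, y1_5 = 216, cx_6 = 376, cy_6 = 224, x0_7 = 236, y0_7 = 232, x1_7 = 304, y1_7 = 332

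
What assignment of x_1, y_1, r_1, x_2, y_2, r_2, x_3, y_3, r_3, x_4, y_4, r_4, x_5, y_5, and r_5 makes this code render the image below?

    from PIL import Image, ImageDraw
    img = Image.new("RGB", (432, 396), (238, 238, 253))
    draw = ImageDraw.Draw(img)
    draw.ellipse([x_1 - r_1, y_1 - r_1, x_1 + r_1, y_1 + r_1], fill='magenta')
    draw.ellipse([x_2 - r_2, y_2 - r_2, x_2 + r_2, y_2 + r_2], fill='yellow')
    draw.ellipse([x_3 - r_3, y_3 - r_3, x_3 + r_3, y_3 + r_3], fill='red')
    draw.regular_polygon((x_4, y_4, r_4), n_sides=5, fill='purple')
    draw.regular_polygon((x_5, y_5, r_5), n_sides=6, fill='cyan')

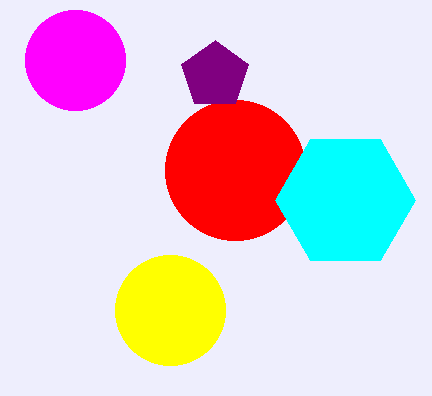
x_1 = 75; y_1 = 60; r_1 = 50; x_2 = 170; y_2 = 310; r_2 = 55; x_3 = 235; y_3 = 170; r_3 = 70; x_4 = 215; y_4 = 75; r_4 = 35; x_5 = 345; y_5 = 200; r_5 = 70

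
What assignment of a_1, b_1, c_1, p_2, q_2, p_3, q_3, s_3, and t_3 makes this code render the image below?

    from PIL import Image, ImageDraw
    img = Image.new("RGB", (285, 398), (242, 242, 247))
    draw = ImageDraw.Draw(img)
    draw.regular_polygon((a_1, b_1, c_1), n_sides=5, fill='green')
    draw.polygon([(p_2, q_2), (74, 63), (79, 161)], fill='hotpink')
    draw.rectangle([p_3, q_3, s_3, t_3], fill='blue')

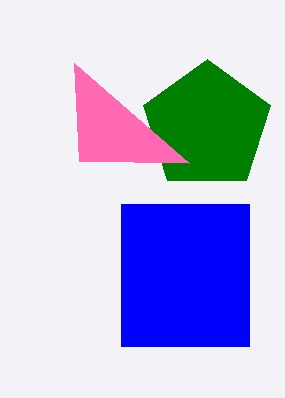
a_1 = 207, b_1 = 126, c_1 = 67, p_2 = 189, q_2 = 163, p_3 = 121, q_3 = 204, s_3 = 249, t_3 = 346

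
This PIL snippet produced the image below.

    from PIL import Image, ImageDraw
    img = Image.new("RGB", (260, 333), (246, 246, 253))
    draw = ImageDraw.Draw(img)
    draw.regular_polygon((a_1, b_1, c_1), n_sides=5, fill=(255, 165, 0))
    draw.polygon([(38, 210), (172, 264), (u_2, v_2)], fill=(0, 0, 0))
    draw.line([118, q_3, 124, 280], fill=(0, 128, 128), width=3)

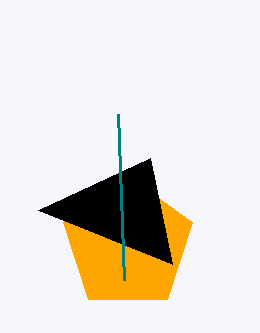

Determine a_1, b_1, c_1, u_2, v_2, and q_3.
a_1 = 128
b_1 = 244
c_1 = 68
u_2 = 150
v_2 = 158
q_3 = 114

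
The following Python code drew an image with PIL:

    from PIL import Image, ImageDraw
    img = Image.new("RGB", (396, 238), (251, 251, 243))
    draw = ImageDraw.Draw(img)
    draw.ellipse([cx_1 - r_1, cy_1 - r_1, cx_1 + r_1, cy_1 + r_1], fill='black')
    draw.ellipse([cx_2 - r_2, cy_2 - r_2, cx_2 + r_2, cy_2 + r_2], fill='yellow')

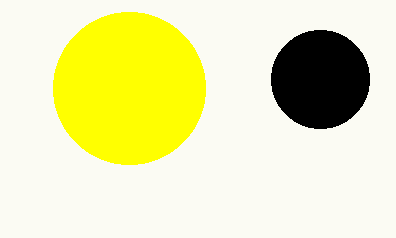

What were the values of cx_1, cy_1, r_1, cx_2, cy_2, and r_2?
cx_1 = 320, cy_1 = 79, r_1 = 49, cx_2 = 129, cy_2 = 88, r_2 = 76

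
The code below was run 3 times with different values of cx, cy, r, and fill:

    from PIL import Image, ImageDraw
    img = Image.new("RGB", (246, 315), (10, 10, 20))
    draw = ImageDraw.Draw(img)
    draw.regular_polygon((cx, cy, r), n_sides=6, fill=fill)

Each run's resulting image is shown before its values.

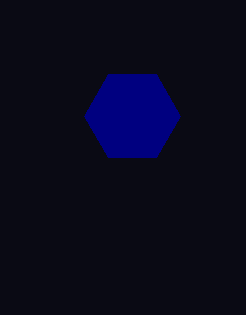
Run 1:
cx = 132; cy = 116; r = 48; fill = 'navy'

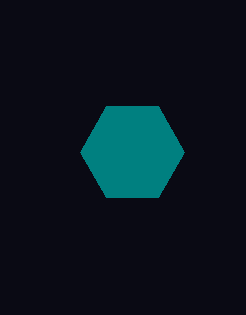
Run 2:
cx = 132, cy = 152, r = 52, fill = 'teal'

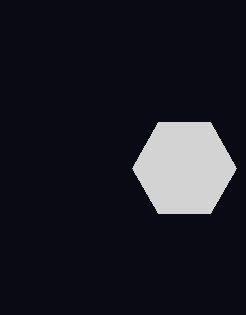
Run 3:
cx = 184
cy = 168
r = 52
fill = 'lightgray'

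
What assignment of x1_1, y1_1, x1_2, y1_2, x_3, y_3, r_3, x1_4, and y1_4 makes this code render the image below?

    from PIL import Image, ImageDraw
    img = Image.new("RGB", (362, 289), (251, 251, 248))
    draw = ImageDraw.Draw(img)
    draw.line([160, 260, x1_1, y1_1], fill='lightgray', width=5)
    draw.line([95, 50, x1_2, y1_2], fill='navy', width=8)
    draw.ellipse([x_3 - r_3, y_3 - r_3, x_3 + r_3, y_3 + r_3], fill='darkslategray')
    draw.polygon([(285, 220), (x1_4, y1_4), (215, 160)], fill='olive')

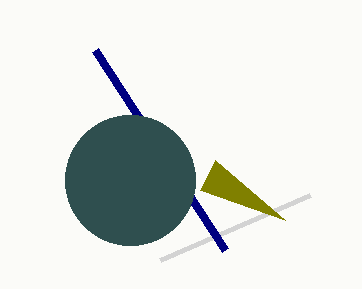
x1_1 = 310
y1_1 = 195
x1_2 = 225
y1_2 = 250
x_3 = 130
y_3 = 180
r_3 = 65
x1_4 = 200
y1_4 = 190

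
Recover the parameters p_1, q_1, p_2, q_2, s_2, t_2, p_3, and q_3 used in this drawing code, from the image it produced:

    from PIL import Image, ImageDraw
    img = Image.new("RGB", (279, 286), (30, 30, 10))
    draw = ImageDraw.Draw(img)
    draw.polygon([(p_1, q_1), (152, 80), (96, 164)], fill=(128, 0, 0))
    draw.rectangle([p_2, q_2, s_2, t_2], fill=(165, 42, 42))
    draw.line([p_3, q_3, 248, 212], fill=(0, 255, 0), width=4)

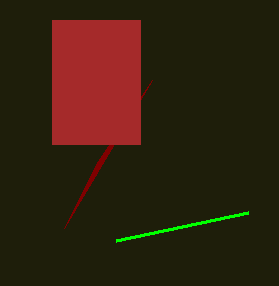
p_1 = 64
q_1 = 228
p_2 = 52
q_2 = 20
s_2 = 140
t_2 = 144
p_3 = 116
q_3 = 240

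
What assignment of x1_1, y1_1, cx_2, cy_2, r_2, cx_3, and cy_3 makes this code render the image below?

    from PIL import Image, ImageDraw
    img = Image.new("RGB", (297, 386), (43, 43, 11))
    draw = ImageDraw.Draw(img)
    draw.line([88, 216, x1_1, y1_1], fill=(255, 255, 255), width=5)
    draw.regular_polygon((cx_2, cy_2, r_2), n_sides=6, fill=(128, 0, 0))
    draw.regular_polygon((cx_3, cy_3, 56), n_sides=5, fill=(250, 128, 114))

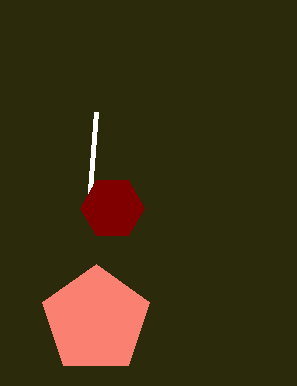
x1_1 = 96; y1_1 = 112; cx_2 = 112; cy_2 = 208; r_2 = 32; cx_3 = 96; cy_3 = 320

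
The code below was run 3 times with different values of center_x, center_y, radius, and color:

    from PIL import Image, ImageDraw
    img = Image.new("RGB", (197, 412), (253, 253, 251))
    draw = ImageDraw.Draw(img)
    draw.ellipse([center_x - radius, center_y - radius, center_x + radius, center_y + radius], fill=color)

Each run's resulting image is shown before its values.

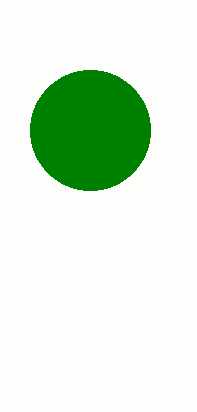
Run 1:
center_x = 90
center_y = 130
radius = 60
color = 'green'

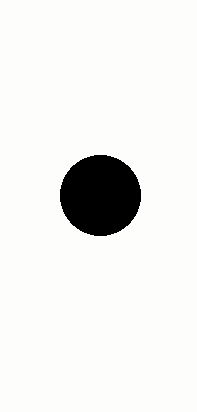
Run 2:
center_x = 100; center_y = 195; radius = 40; color = 'black'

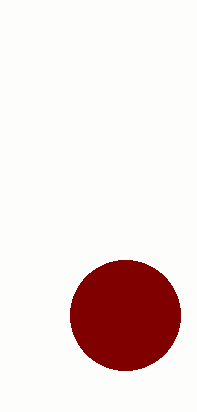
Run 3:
center_x = 125
center_y = 315
radius = 55
color = 'maroon'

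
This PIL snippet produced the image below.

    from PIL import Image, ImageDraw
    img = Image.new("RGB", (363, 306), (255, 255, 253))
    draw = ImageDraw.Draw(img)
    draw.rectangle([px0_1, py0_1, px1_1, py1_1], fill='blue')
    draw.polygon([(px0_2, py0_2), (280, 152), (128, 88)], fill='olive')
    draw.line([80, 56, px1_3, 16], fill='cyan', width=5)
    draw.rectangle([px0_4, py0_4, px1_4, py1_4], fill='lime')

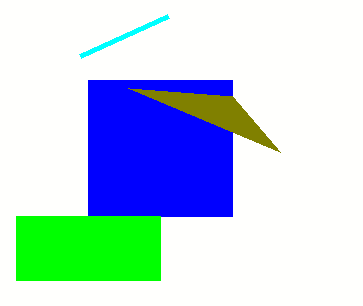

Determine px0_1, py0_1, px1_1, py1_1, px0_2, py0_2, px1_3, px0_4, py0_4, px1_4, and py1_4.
px0_1 = 88
py0_1 = 80
px1_1 = 232
py1_1 = 216
px0_2 = 232
py0_2 = 96
px1_3 = 168
px0_4 = 16
py0_4 = 216
px1_4 = 160
py1_4 = 280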